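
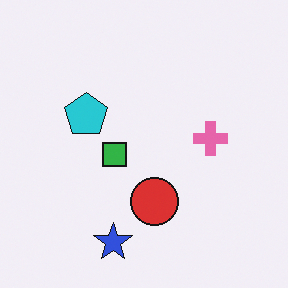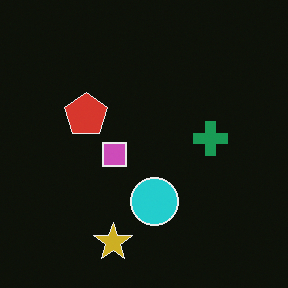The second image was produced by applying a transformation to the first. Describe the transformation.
This is the original image color-inverted (negative).

The light background has become dark and every shape's color is its complement — a photographic negative.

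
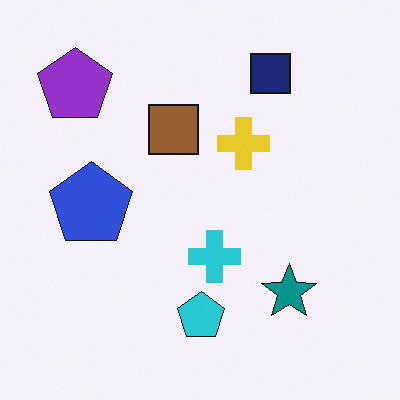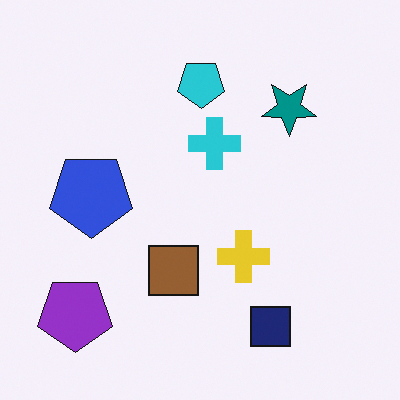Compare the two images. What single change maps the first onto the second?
It was flipped vertically (top ↔ bottom).

The navy square is in the top-right of the first image and the bottom-right of the second — shapes on opposite sides of the horizontal midline have swapped in a mirror flip.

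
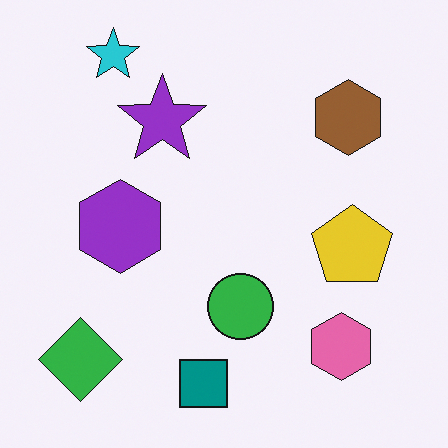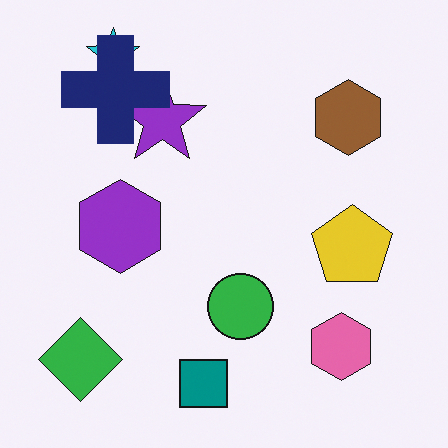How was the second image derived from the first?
Overlaid with an additional navy cross.

A navy cross appears in the second image that is absent from the first.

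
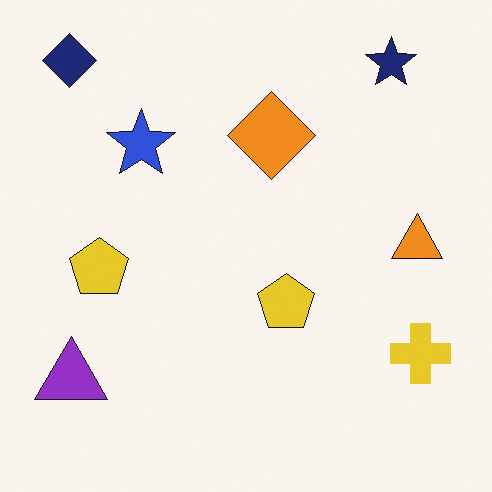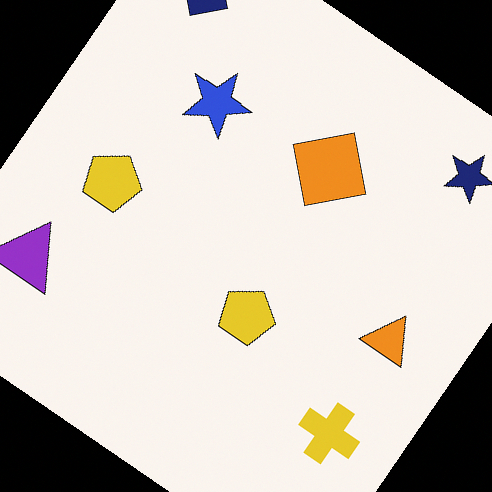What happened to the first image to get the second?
The transformation is: rotated clockwise by a large amount — several tens of degrees.

Every shape is tilted by the same angle and the image corners show triangular fill wedges — a whole-image rotation by a non-right angle.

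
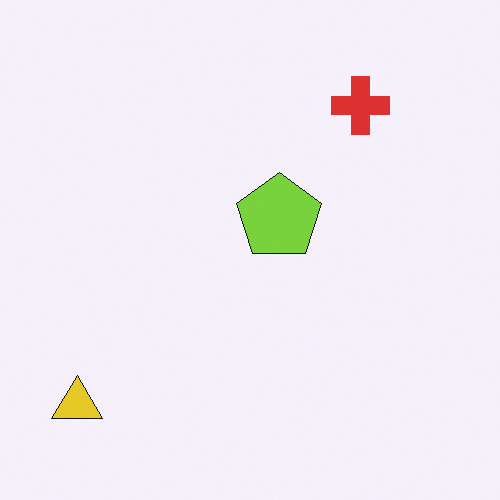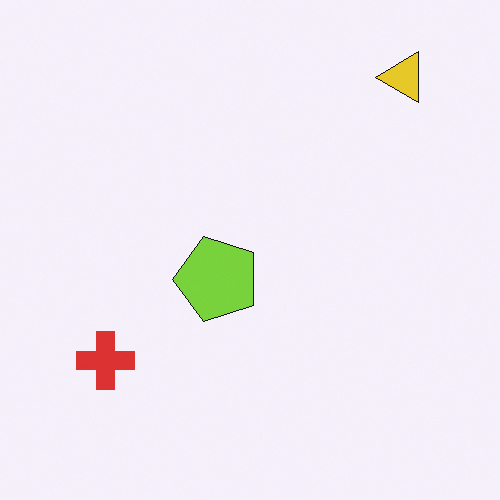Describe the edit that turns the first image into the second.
This is the original image transposed (reflected across the top-left ↔ bottom-right diagonal).

Shapes have swapped their row and column positions — what was in the top-right is now in the bottom-left — a diagonal reflection.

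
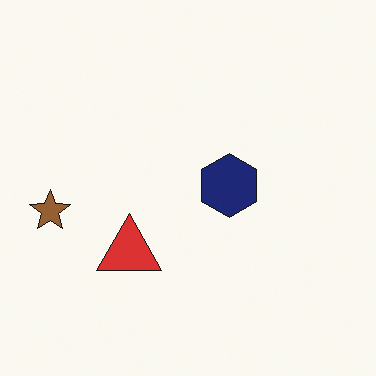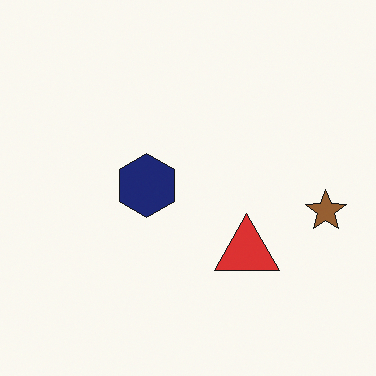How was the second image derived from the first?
Flipped horizontally (left ↔ right).

The brown star is in the left of the first image and the right of the second — shapes on opposite sides of the vertical midline have swapped in a mirror flip.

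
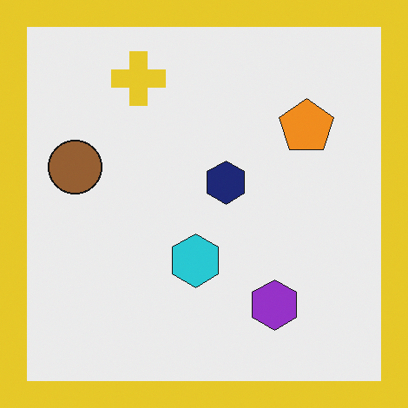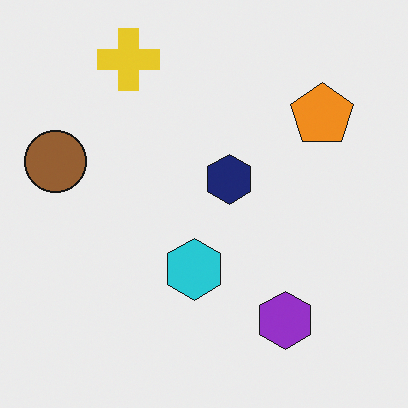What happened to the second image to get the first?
The transformation is: framed with a yellow border.

A solid yellow frame runs around the edge of the first image, with the content slightly shrunk inside it.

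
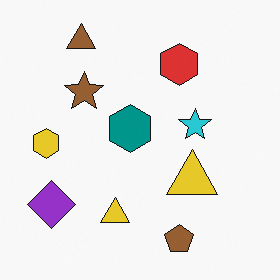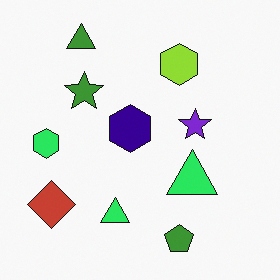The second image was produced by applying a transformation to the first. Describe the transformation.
It was hue-shifted by a moderate amount.

Every shape's color has rotated by the same amount around the hue wheel — a uniform hue shift.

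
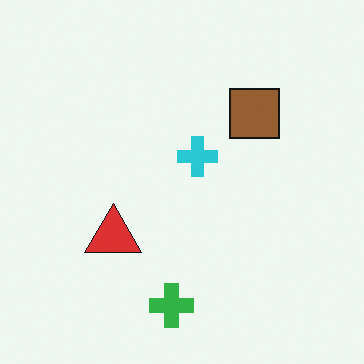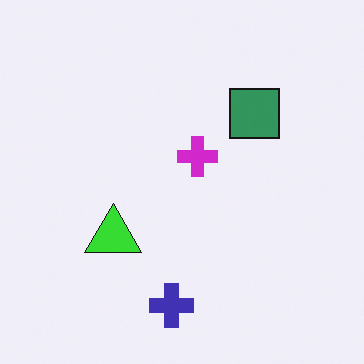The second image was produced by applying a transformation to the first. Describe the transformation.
It was hue-shifted noticeably.

Every shape's color has rotated by the same amount around the hue wheel — a uniform hue shift.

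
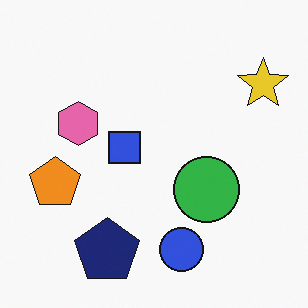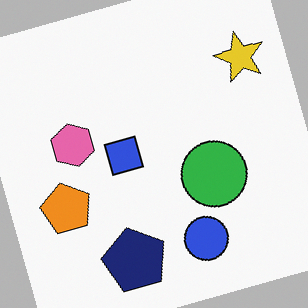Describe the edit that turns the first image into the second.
The transformation is: rotated counter-clockwise by a clearly visible amount.

Every shape is tilted by the same angle and the image corners show triangular fill wedges — a whole-image rotation by a non-right angle.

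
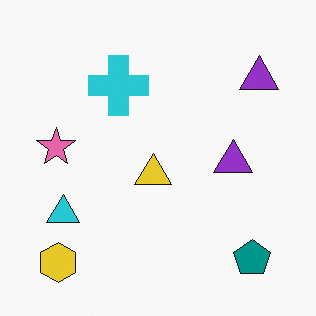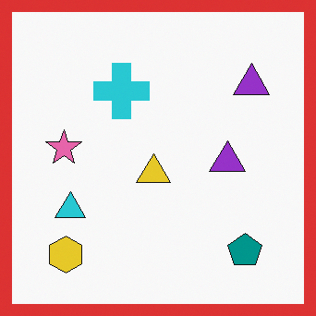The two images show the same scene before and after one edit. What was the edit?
The transformation is: framed with a red border.

A solid red frame runs around the edge of the second image, with the content slightly shrunk inside it.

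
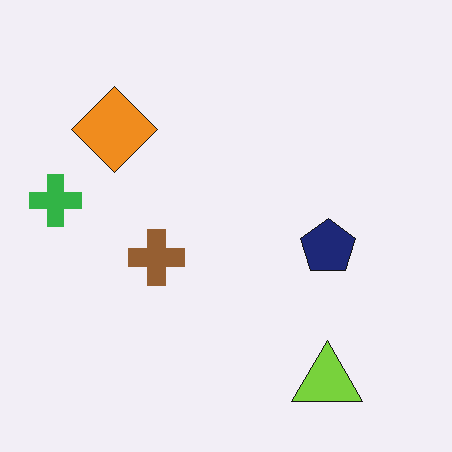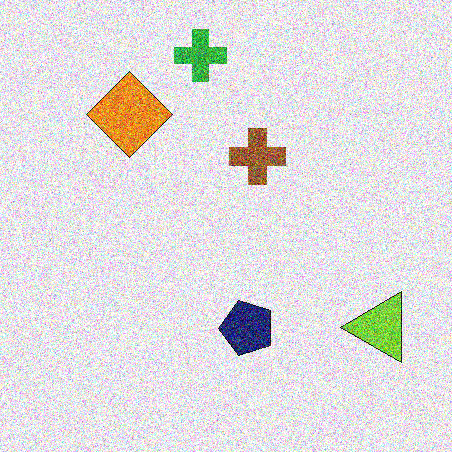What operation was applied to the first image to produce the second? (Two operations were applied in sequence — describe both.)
This is the original image transposed (reflected across the top-left ↔ bottom-right diagonal), then degraded with strong gaussian noise.

Shapes have swapped their row and column positions — what was in the top-right is now in the bottom-left — a diagonal reflection. Random speckle covers the whole image, including the flat background.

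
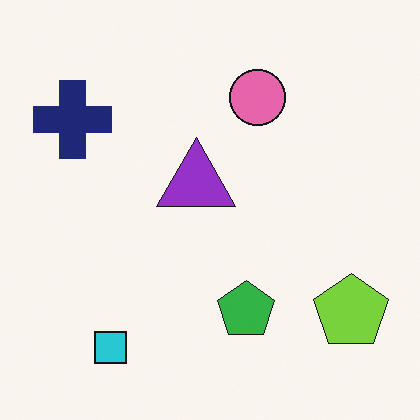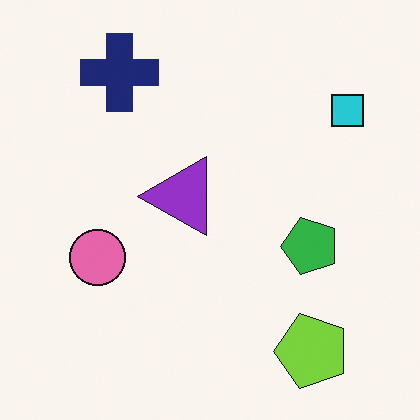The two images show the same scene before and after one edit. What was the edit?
This is the original image transposed (reflected across the top-left ↔ bottom-right diagonal).

Shapes have swapped their row and column positions — what was in the top-right is now in the bottom-left — a diagonal reflection.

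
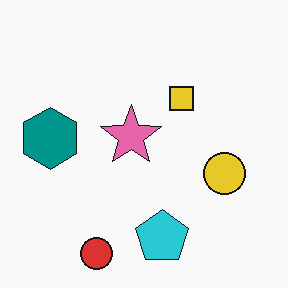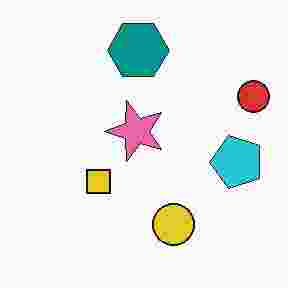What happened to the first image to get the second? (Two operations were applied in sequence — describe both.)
The image was heavily JPEG-compressed with obvious blocking artifacts, then transposed (reflected across the top-left ↔ bottom-right diagonal).

Blocky 8×8 compression artifacts appear around shape edges and the flat background shows ringing — characteristic JPEG degradation. Shapes have swapped their row and column positions — what was in the top-right is now in the bottom-left — a diagonal reflection.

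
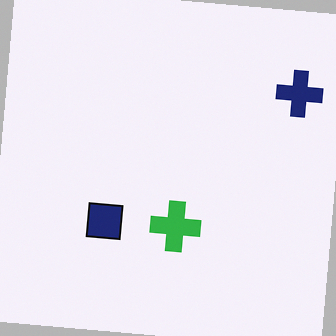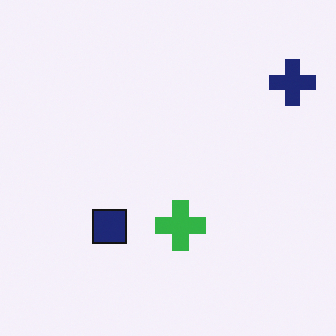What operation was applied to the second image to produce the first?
The transformation is: rotated clockwise by a slight angle.

Every shape is tilted by the same angle and the image corners show triangular fill wedges — a whole-image rotation by a non-right angle.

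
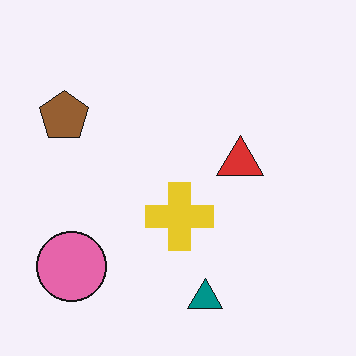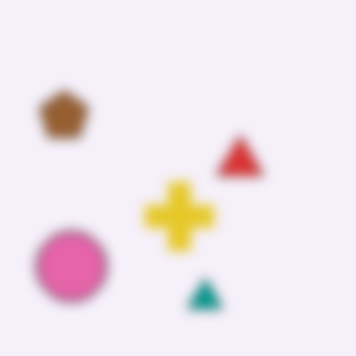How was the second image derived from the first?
The image was strongly gaussian-blurred.

Shape edges and outlines are uniformly softened across the whole image.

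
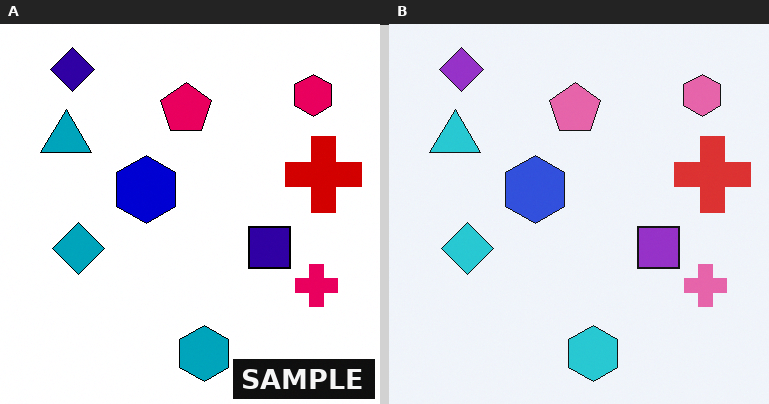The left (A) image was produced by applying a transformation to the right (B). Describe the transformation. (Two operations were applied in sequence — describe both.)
The transformation is: given much higher contrast, then watermarked with the text "SAMPLE" in the lower-right corner.

Tones are pushed away from mid-grey across the whole image — a global contrast change. A dark label reading "SAMPLE" appears in the lower-right corner.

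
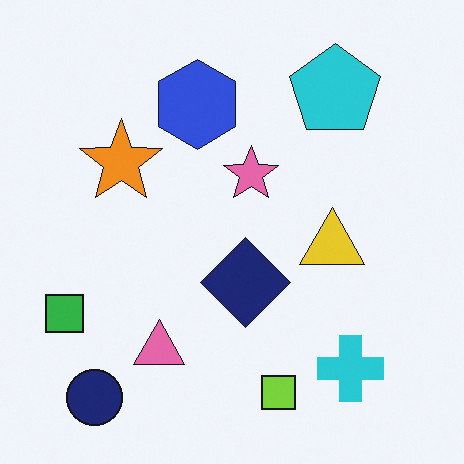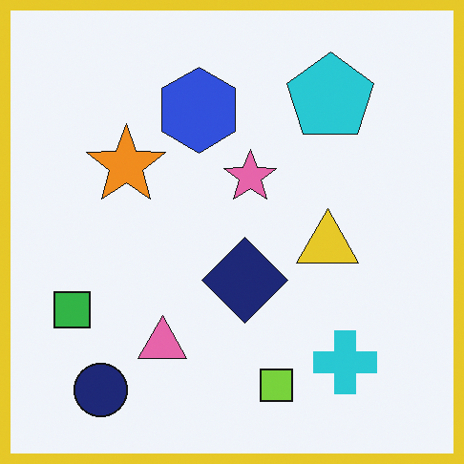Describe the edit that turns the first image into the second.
This is the original image framed with a yellow border.

A solid yellow frame runs around the edge of the second image, with the content slightly shrunk inside it.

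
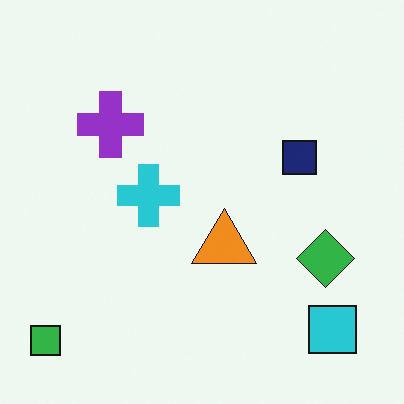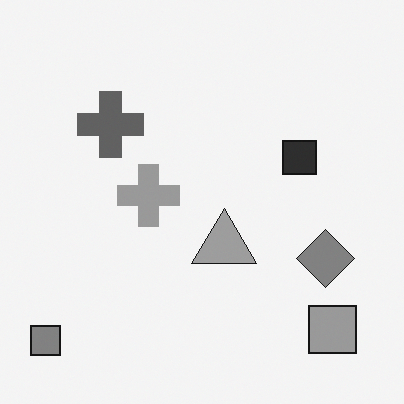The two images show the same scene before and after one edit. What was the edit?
This is the original image converted to grayscale.

All color is removed — every shape is now a shade of grey.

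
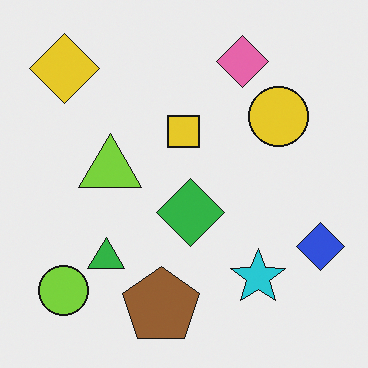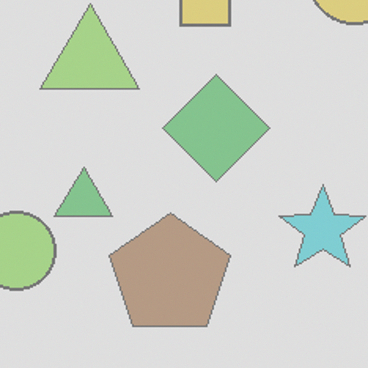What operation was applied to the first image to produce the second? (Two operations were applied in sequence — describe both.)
The second image is the first cropped to a modestly smaller region and rescaled, then given much lower contrast.

The visible shapes are larger and the field of view is narrower; shapes near the original edges may be partly or wholly outside the frame — a crop-and-rescale. Tones are pushed toward mid-grey across the whole image — a global contrast change.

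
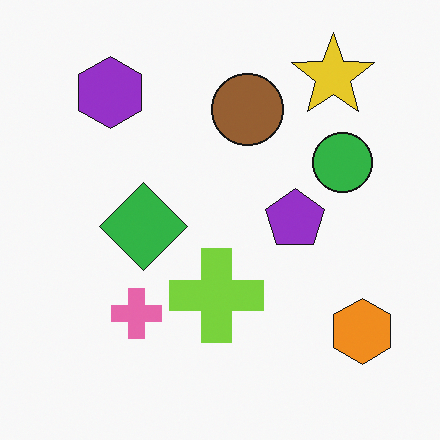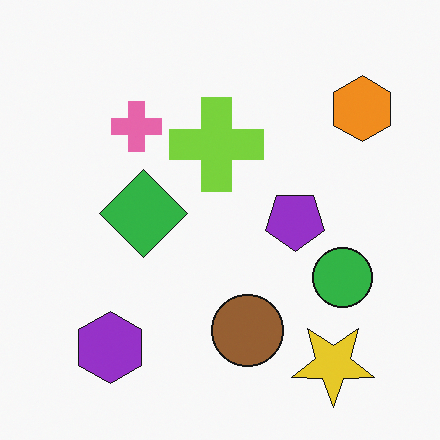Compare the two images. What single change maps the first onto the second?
The transformation is: flipped vertically (top ↔ bottom).

The yellow star is in the top-right of the first image and the bottom-right of the second — shapes on opposite sides of the horizontal midline have swapped in a mirror flip.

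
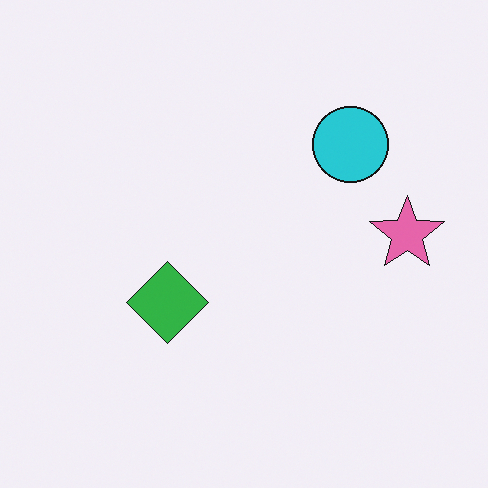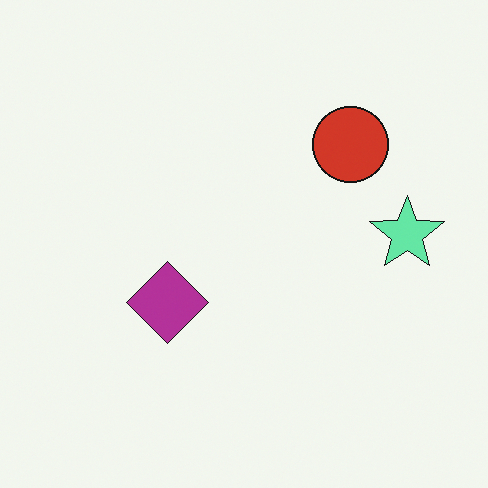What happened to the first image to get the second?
The transformation is: hue-shifted by a large amount.

Every shape's color has rotated by the same amount around the hue wheel — a uniform hue shift.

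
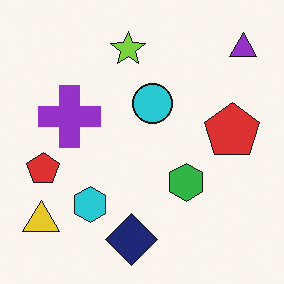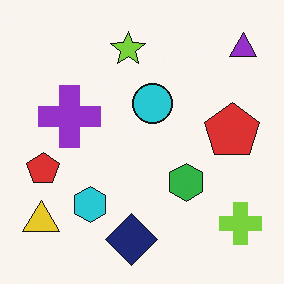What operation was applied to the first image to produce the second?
The transformation is: overlaid with an additional lime cross.

A lime cross appears in the second image that is absent from the first.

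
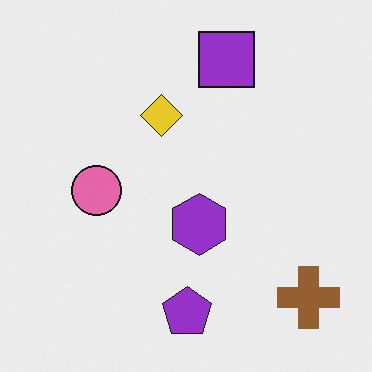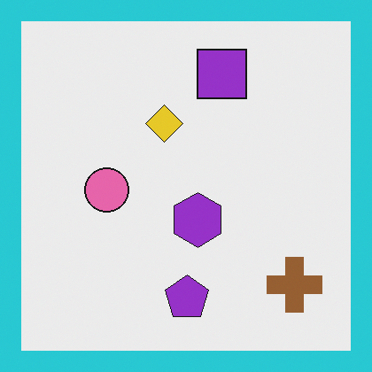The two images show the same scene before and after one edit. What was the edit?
The image was framed with a cyan border.

A solid cyan frame runs around the edge of the second image, with the content slightly shrunk inside it.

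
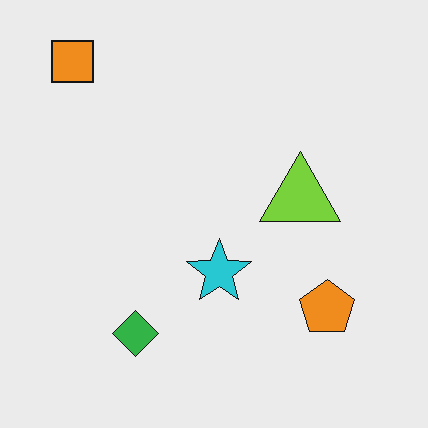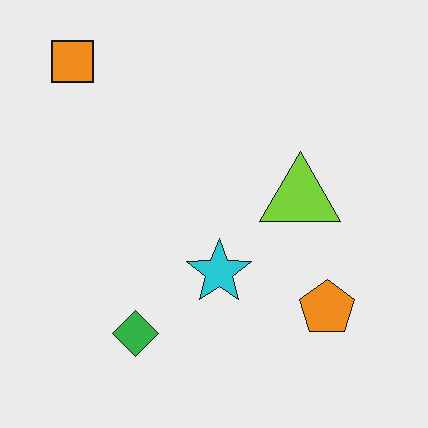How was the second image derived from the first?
This is the original image JPEG-compressed with visible artifacts.

Blocky 8×8 compression artifacts appear around shape edges and the flat background shows ringing — characteristic JPEG degradation.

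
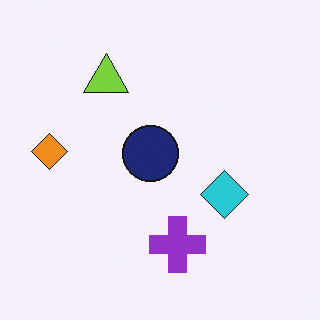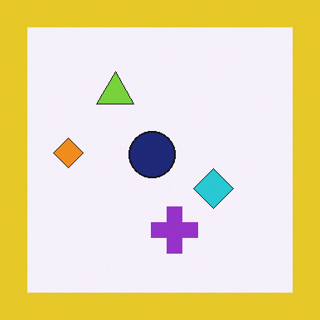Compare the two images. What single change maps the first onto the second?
The transformation is: framed with a yellow border.

A solid yellow frame runs around the edge of the second image, with the content slightly shrunk inside it.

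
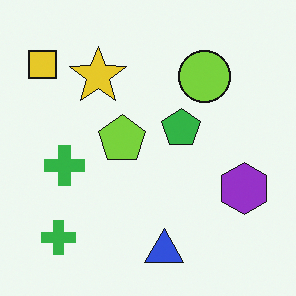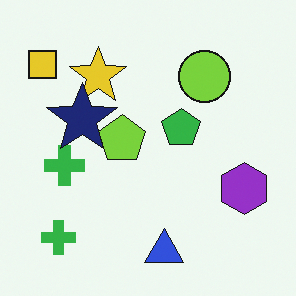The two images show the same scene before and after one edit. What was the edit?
Overlaid with an additional navy star.

A navy star appears in the second image that is absent from the first.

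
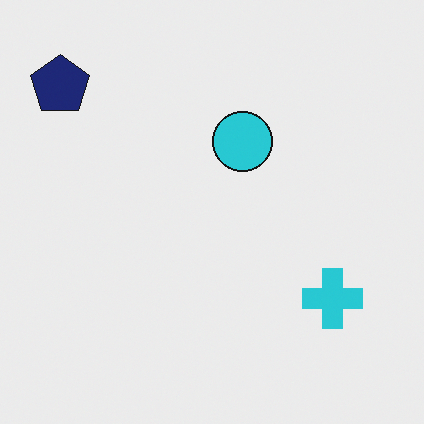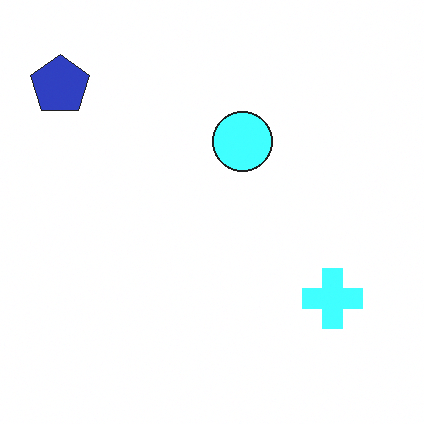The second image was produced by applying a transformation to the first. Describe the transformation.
The image was substantially brightened.

Every pixel — background and shapes alike — is uniformly brightened.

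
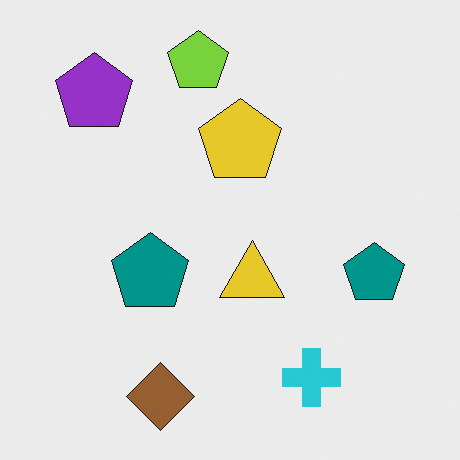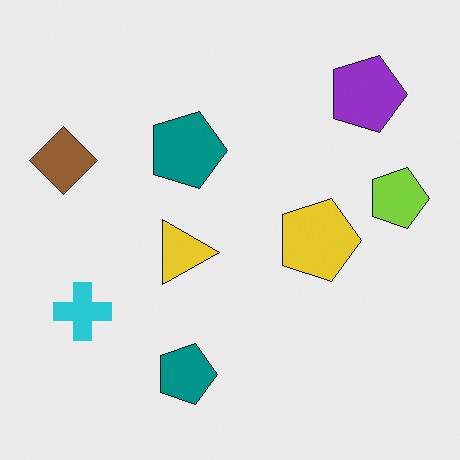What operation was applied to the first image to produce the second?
The image was rotated 90° clockwise.

The purple pentagon sits in the top-left of the first image and the top-right of the second — consistent with a whole-image 90° clockwise rotation.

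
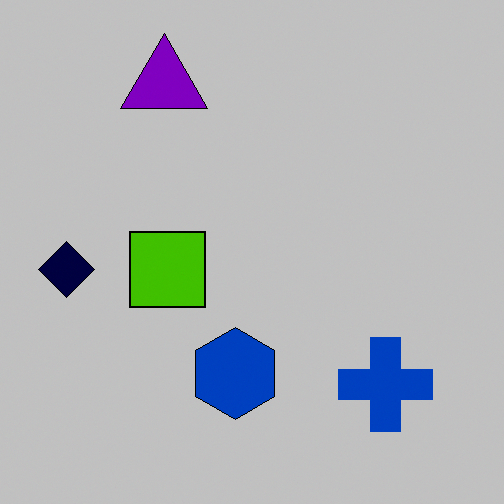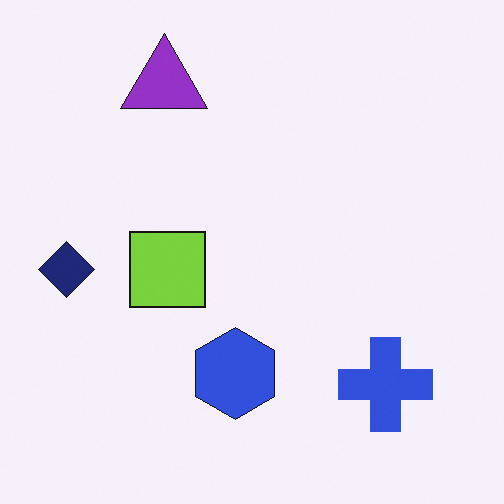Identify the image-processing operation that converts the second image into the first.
This is the original image heavily posterized to just a handful of flat colors.

Each flat color has snapped to a coarser quantized level — most visibly, the near-white background has dropped to a flat grey.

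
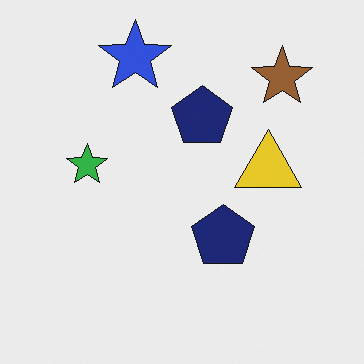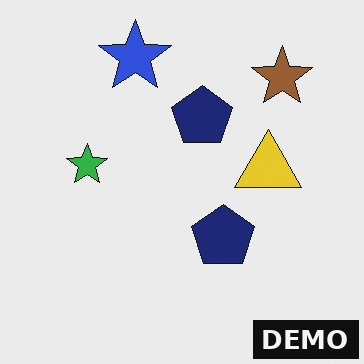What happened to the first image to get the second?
This is the original image watermarked with the text "DEMO" in the lower-right corner.

A dark label reading "DEMO" appears in the lower-right corner.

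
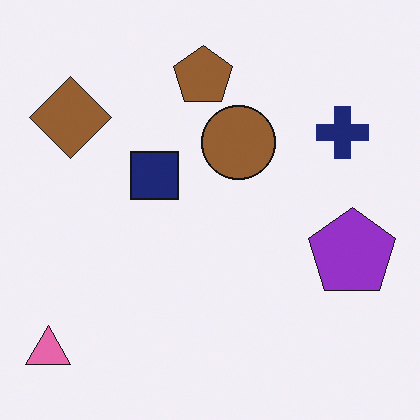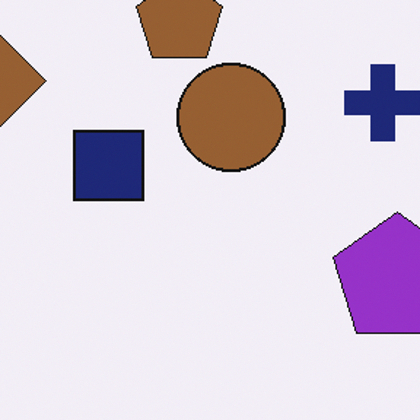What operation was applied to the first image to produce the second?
It was cropped slightly and scaled back up.

The visible shapes are larger and the field of view is narrower; shapes near the original edges may be partly or wholly outside the frame — a crop-and-rescale.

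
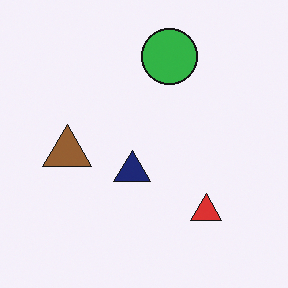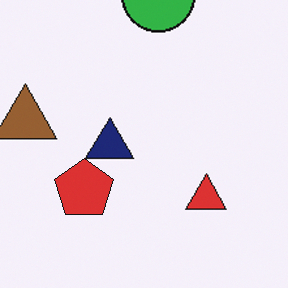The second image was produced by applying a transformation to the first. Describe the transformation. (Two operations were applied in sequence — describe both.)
Cropped slightly and scaled back up, then overlaid with an additional red pentagon.

The visible shapes are larger and the field of view is narrower; shapes near the original edges may be partly or wholly outside the frame — a crop-and-rescale. A red pentagon appears in the second image that is absent from the first.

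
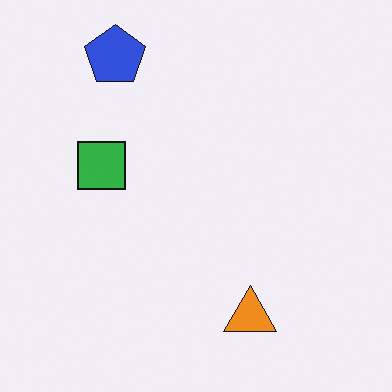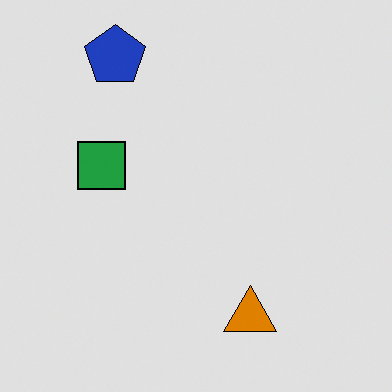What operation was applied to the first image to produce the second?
The second image is the first posterized to a reduced palette.

Each flat color has snapped to a coarser quantized level — most visibly, the near-white background has dropped to a flat grey.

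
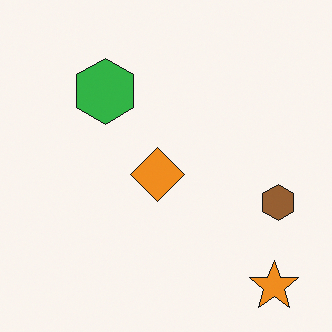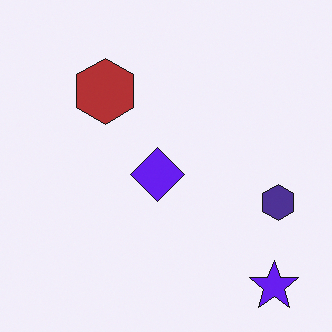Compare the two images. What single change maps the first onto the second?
The second image is the first hue-shifted through roughly half the color wheel.

Every shape's color has rotated by the same amount around the hue wheel — a uniform hue shift.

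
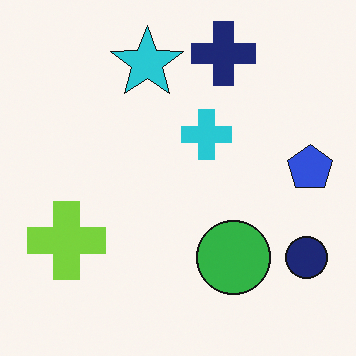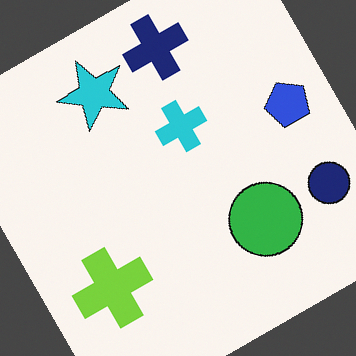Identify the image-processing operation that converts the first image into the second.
It was rotated counter-clockwise by a moderate amount.

Every shape is tilted by the same angle and the image corners show triangular fill wedges — a whole-image rotation by a non-right angle.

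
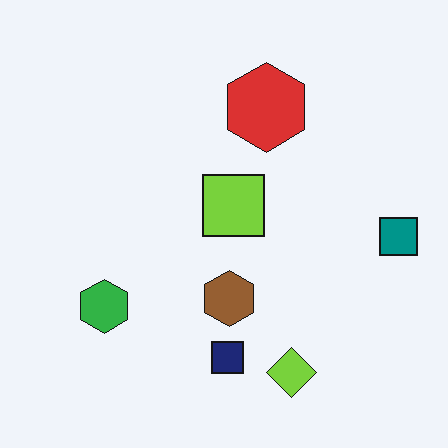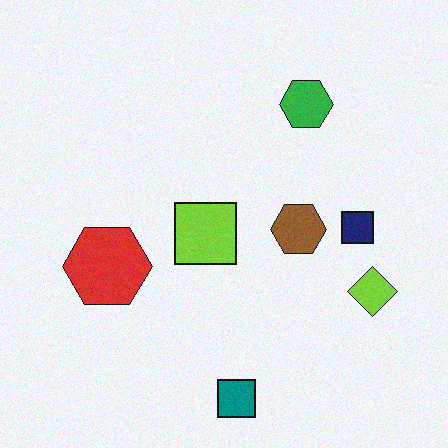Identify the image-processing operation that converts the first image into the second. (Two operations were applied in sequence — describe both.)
The image was degraded with a light layer of grain, then transposed (reflected across the top-left ↔ bottom-right diagonal).

Random speckle covers the whole image, including the flat background. Shapes have swapped their row and column positions — what was in the top-right is now in the bottom-left — a diagonal reflection.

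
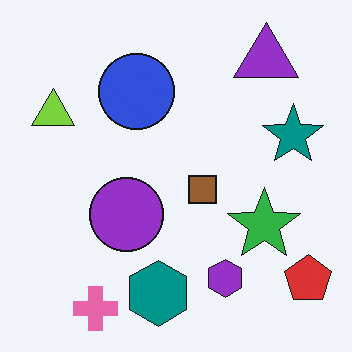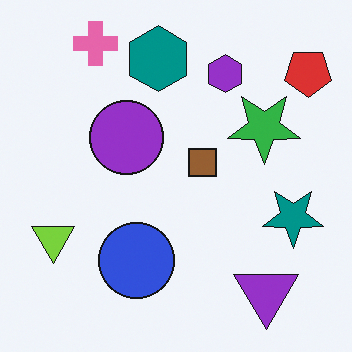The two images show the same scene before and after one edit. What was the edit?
The image was flipped vertically (top ↔ bottom).

The pink cross is in the bottom-left of the first image and the top-left of the second — shapes on opposite sides of the horizontal midline have swapped in a mirror flip.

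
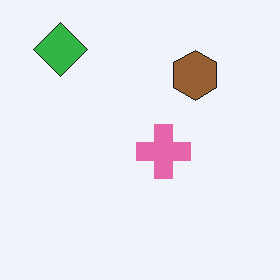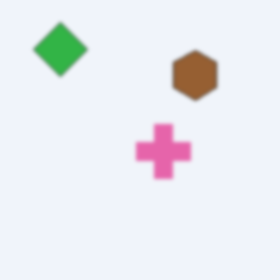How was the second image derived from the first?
The image was lightly blurred.

Shape edges and outlines are uniformly softened across the whole image.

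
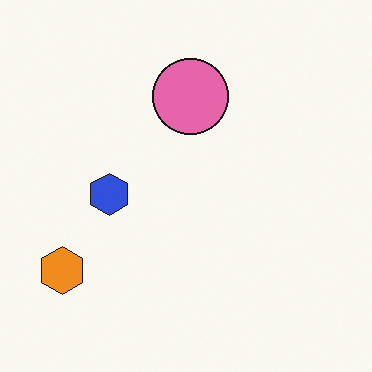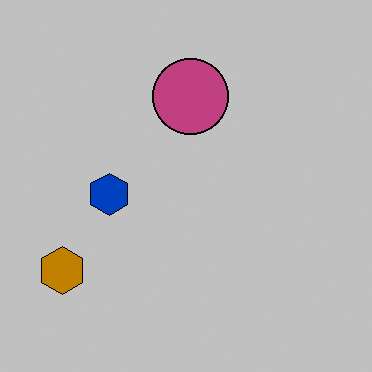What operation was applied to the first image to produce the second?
This is the original image heavily posterized to just a handful of flat colors.

Each flat color has snapped to a coarser quantized level — most visibly, the near-white background has dropped to a flat grey.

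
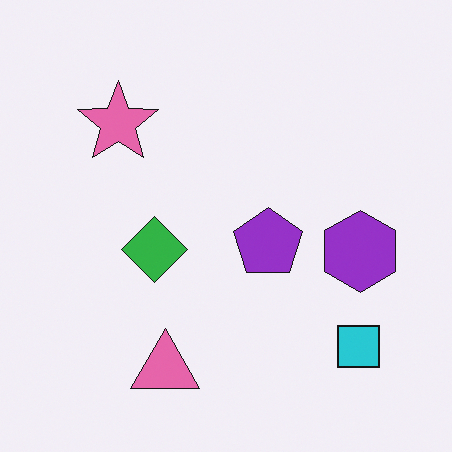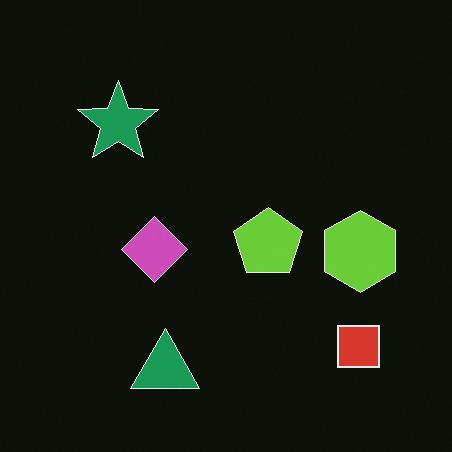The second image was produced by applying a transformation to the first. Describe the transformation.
This is the original image color-inverted (negative).

The light background has become dark and every shape's color is its complement — a photographic negative.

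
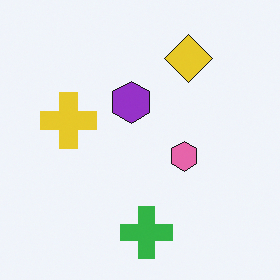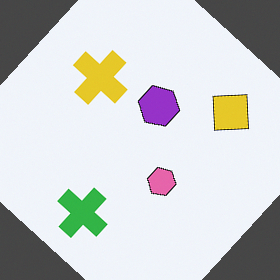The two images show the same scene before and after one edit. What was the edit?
It was rotated clockwise by a large amount — several tens of degrees.

Every shape is tilted by the same angle and the image corners show triangular fill wedges — a whole-image rotation by a non-right angle.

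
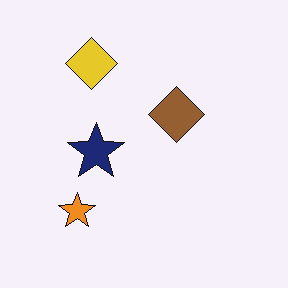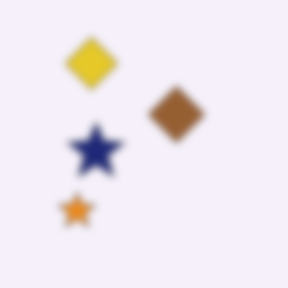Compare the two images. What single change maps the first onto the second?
Noticeably gaussian-blurred.

Shape edges and outlines are uniformly softened across the whole image.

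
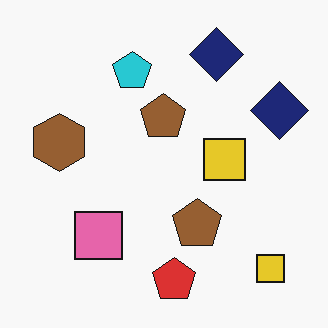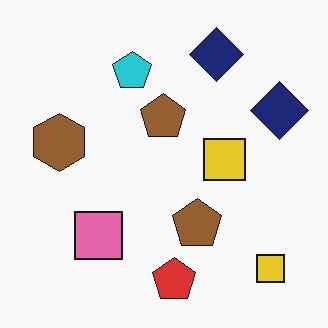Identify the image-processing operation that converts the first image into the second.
This is the original image JPEG-compressed with visible artifacts.

Blocky 8×8 compression artifacts appear around shape edges and the flat background shows ringing — characteristic JPEG degradation.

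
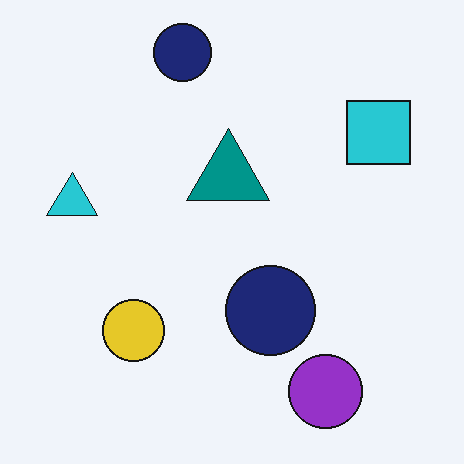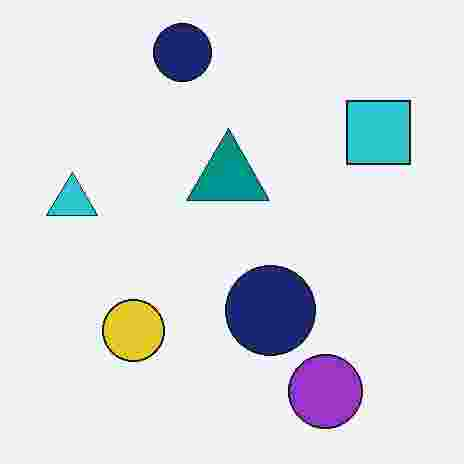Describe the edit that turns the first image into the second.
It was degraded with heavy JPEG compression.

Blocky 8×8 compression artifacts appear around shape edges and the flat background shows ringing — characteristic JPEG degradation.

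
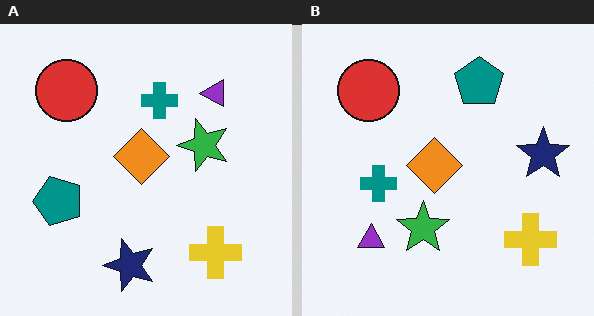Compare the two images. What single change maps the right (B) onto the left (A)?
The transformation is: transposed (reflected across the top-left ↔ bottom-right diagonal).

Shapes have swapped their row and column positions — what was in the top-right is now in the bottom-left — a diagonal reflection.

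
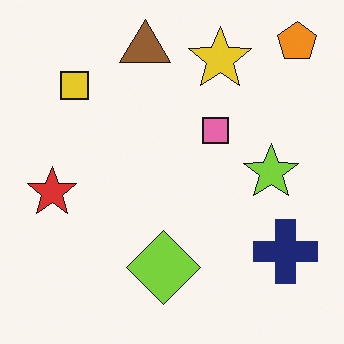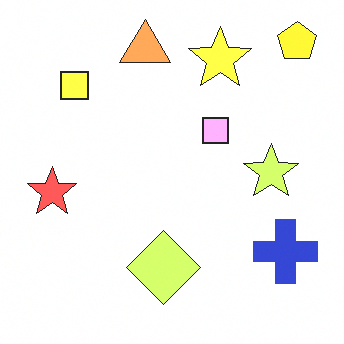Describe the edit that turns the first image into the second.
The transformation is: noticeably brightened.

Every pixel — background and shapes alike — is uniformly brightened.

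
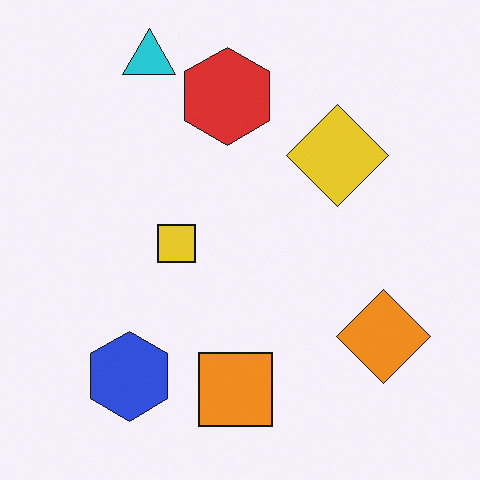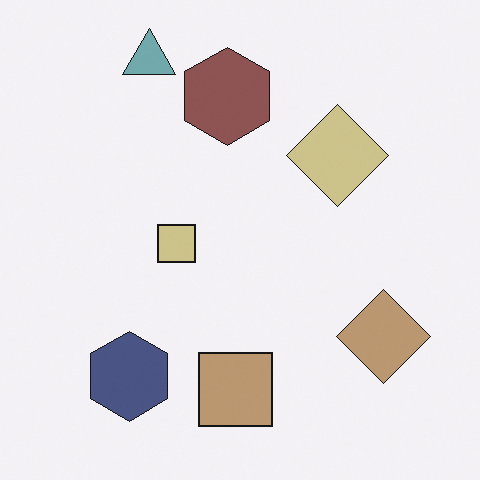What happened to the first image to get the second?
The second image is the first heavily desaturated.

All colors are more muted and greyish — a global saturation change.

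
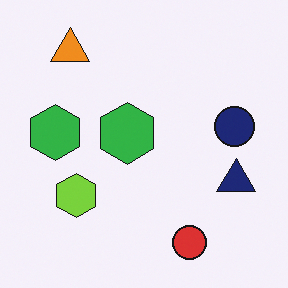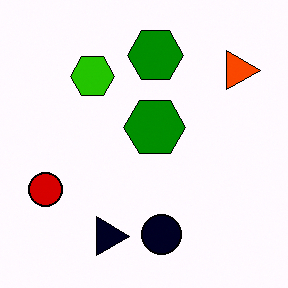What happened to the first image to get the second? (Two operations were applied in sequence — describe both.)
This is the original image given much higher contrast, then rotated 90° clockwise.

Tones are pushed away from mid-grey across the whole image — a global contrast change. The orange triangle sits in the top-left of the first image and the top-right of the second — consistent with a whole-image 90° clockwise rotation.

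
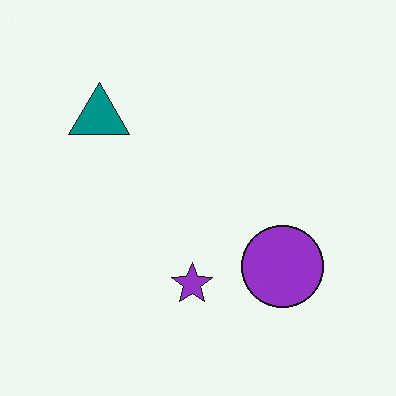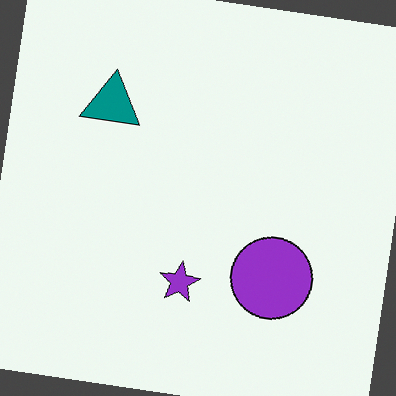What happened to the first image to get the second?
Rotated clockwise by a small amount.

Every shape is tilted by the same angle and the image corners show triangular fill wedges — a whole-image rotation by a non-right angle.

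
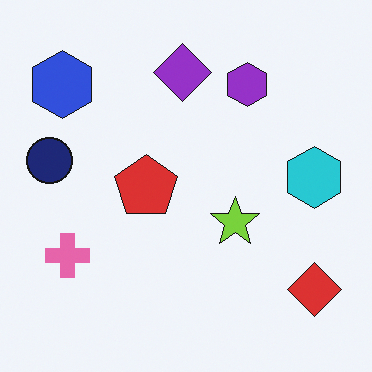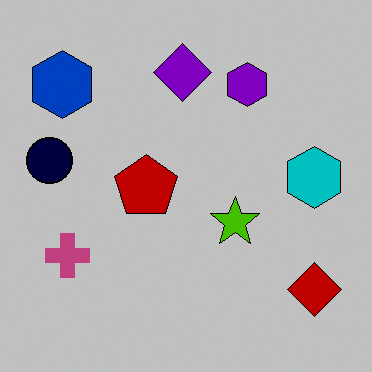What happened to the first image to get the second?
Heavily posterized to just a handful of flat colors.

Each flat color has snapped to a coarser quantized level — most visibly, the near-white background has dropped to a flat grey.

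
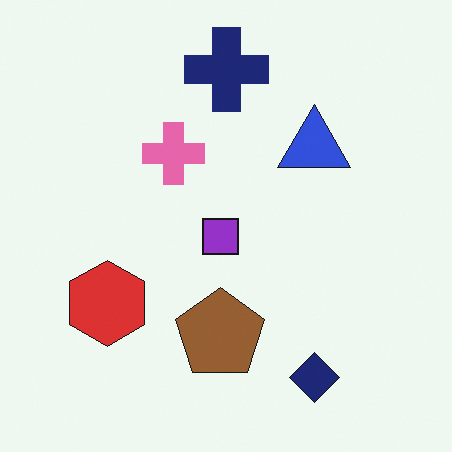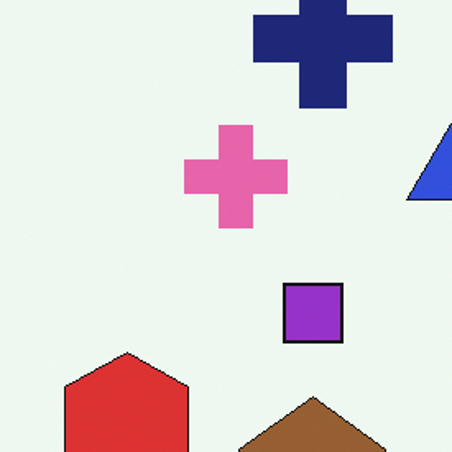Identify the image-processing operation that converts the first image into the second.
The image was cropped tightly and scaled back up.

The visible shapes are larger and the field of view is narrower; shapes near the original edges may be partly or wholly outside the frame — a crop-and-rescale.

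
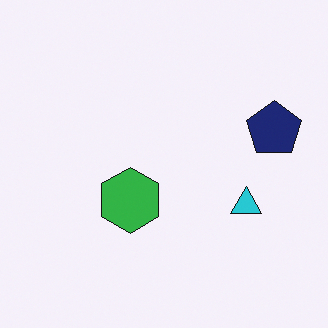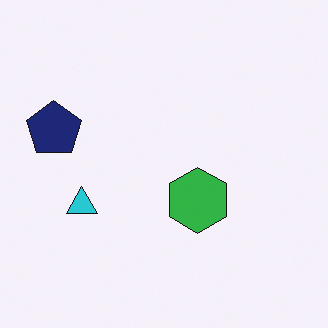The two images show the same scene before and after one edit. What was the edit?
The second image is the first flipped horizontally (left ↔ right).

The navy pentagon is in the right of the first image and the left of the second — shapes on opposite sides of the vertical midline have swapped in a mirror flip.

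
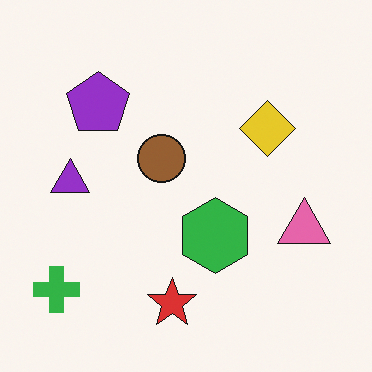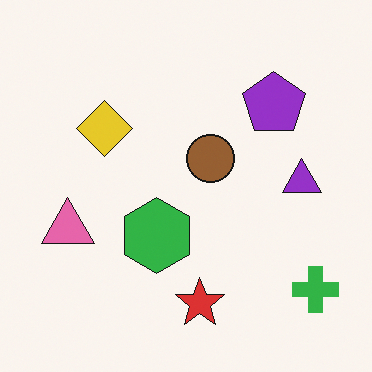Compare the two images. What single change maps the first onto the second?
This is the original image flipped horizontally (left ↔ right).

The green cross is in the bottom-left of the first image and the bottom-right of the second — shapes on opposite sides of the vertical midline have swapped in a mirror flip.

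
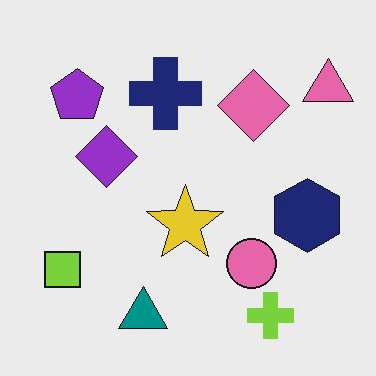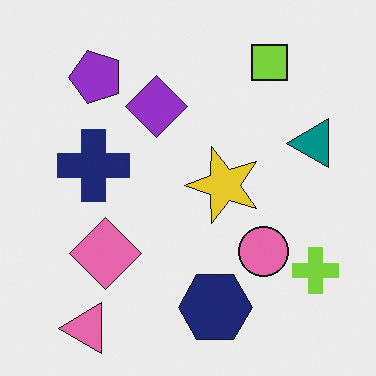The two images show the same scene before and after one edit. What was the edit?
The transformation is: transposed (reflected across the top-left ↔ bottom-right diagonal).

Shapes have swapped their row and column positions — what was in the top-right is now in the bottom-left — a diagonal reflection.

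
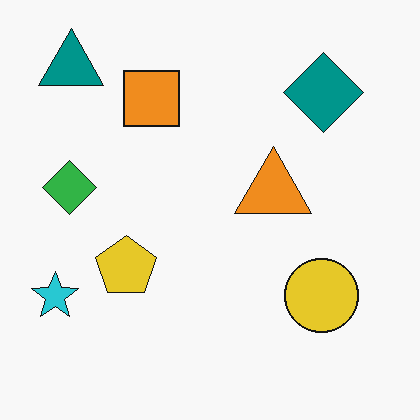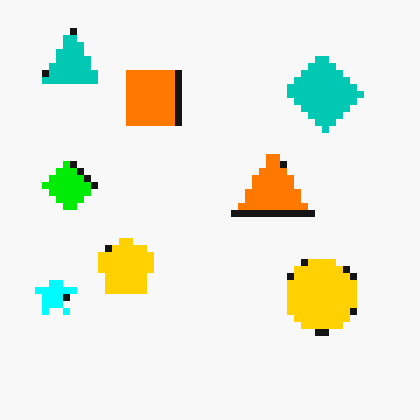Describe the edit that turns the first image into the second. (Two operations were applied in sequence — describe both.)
The transformation is: moderately pixelated, then heavily oversaturated.

Shapes are reduced to large square blocks; fine edges and outlines are lost — a downscale-then-upscale (mosaic) effect. All colors are more vivid — a global saturation change.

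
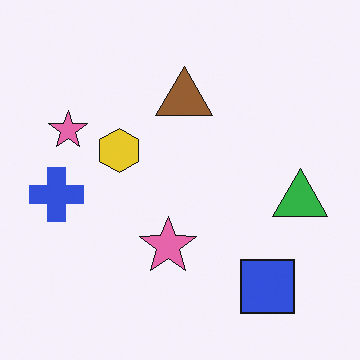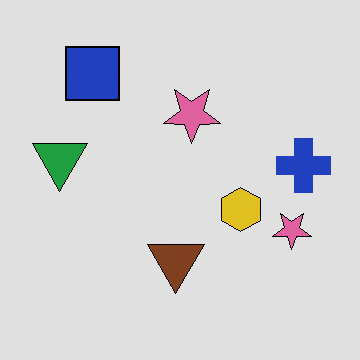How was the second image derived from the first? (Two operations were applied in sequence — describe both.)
This is the original image rotated 180°, then posterized to a reduced palette.

The blue square sits in the bottom-right of the first image and the top-left of the second — consistent with a whole-image 180° rotation. Each flat color has snapped to a coarser quantized level — most visibly, the near-white background has dropped to a flat grey.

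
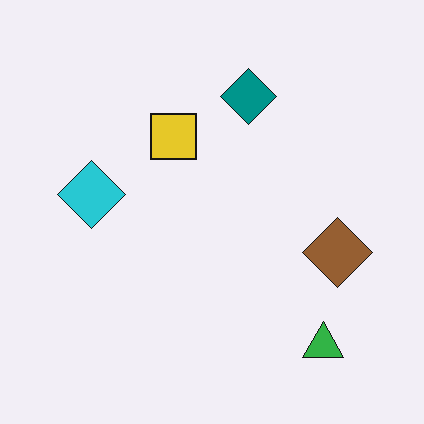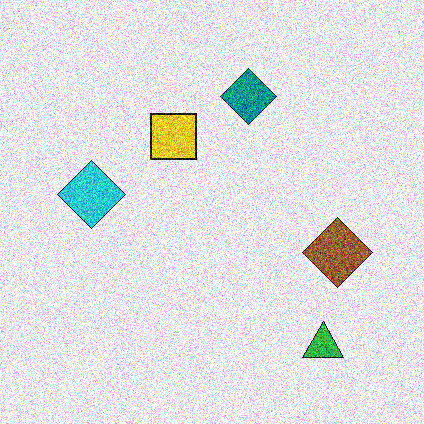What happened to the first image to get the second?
It was degraded with a thick layer of grain.

Random speckle covers the whole image, including the flat background.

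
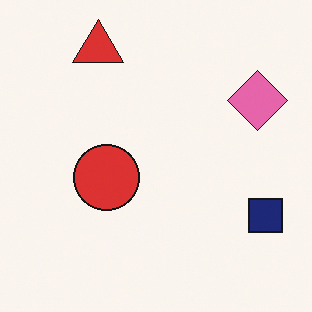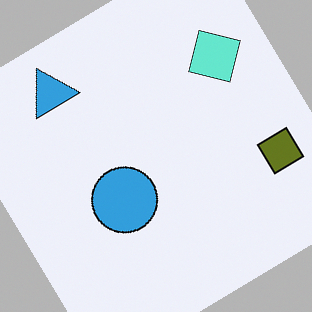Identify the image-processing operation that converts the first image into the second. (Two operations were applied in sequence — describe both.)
It was hue-shifted through roughly half the color wheel, then rotated counter-clockwise by a large amount — several tens of degrees.

Every shape's color has rotated by the same amount around the hue wheel — a uniform hue shift. Every shape is tilted by the same angle and the image corners show triangular fill wedges — a whole-image rotation by a non-right angle.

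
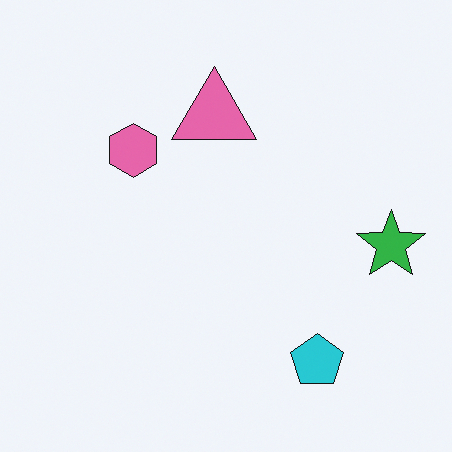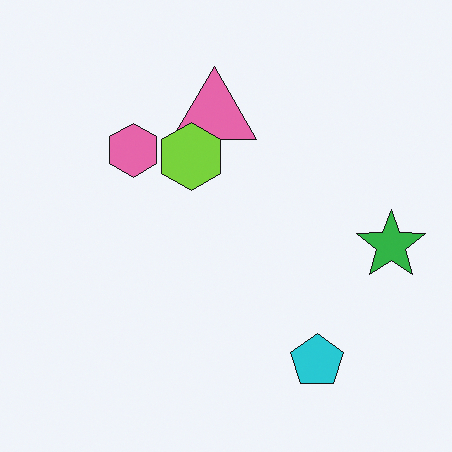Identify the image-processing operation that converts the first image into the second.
The image was overlaid with an additional lime hexagon.

A lime hexagon appears in the second image that is absent from the first.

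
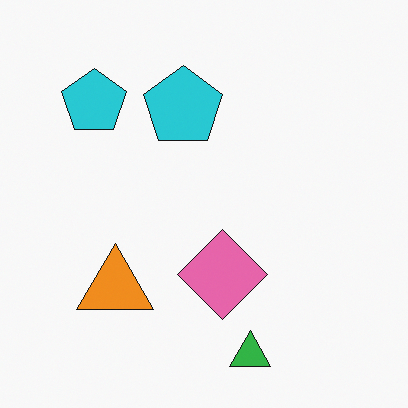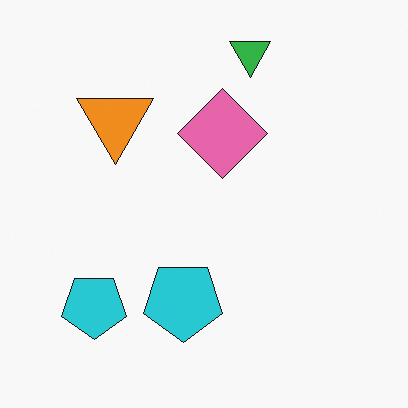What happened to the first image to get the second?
The second image is the first flipped vertically (top ↔ bottom).

The green triangle is in the bottom of the first image and the top of the second — shapes on opposite sides of the horizontal midline have swapped in a mirror flip.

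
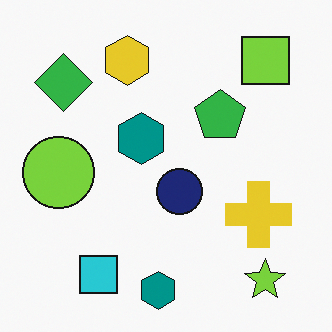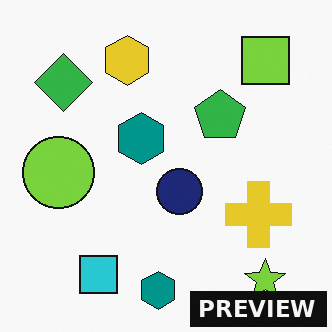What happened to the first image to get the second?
It was watermarked with the text "PREVIEW" in the lower-right corner.

A dark label reading "PREVIEW" appears in the lower-right corner.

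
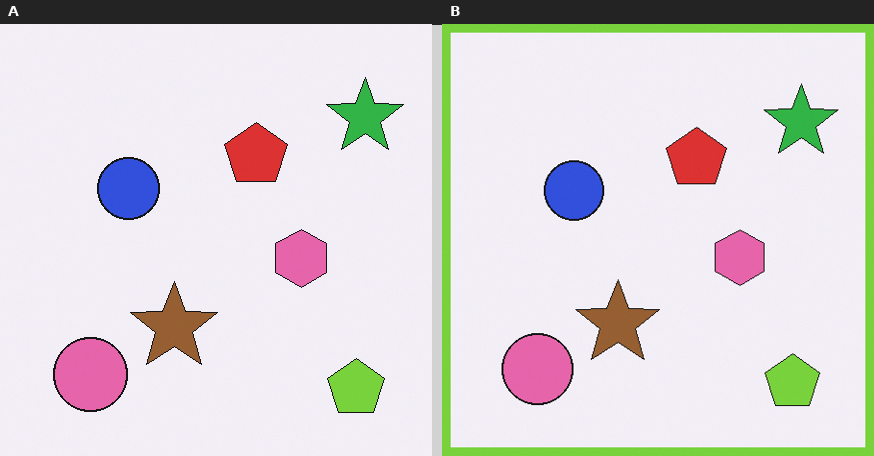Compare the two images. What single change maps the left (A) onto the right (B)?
Framed with a lime border.

A solid lime frame runs around the edge of the right (B) image, with the content slightly shrunk inside it.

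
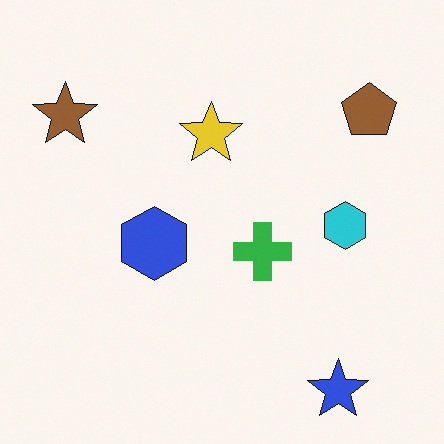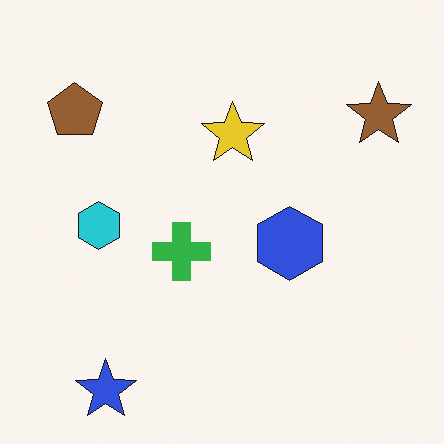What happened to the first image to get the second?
Flipped horizontally (left ↔ right).

The brown star is in the top-left of the first image and the top-right of the second — shapes on opposite sides of the vertical midline have swapped in a mirror flip.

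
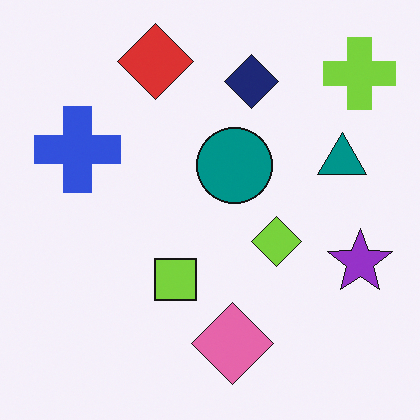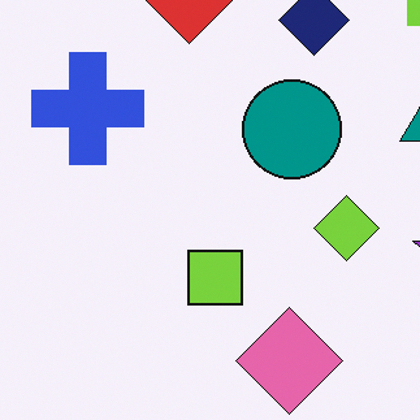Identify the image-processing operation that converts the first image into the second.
The transformation is: cropped to a modestly smaller region and rescaled.

The visible shapes are larger and the field of view is narrower; shapes near the original edges may be partly or wholly outside the frame — a crop-and-rescale.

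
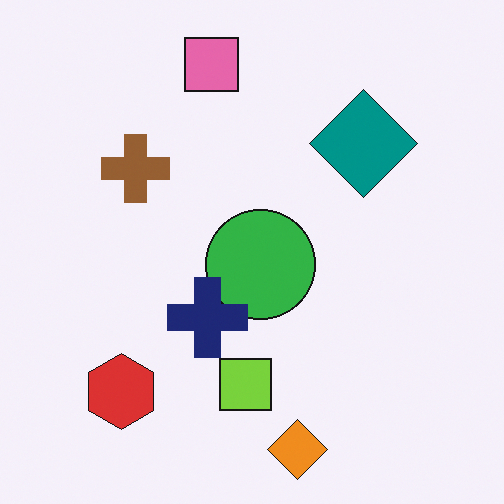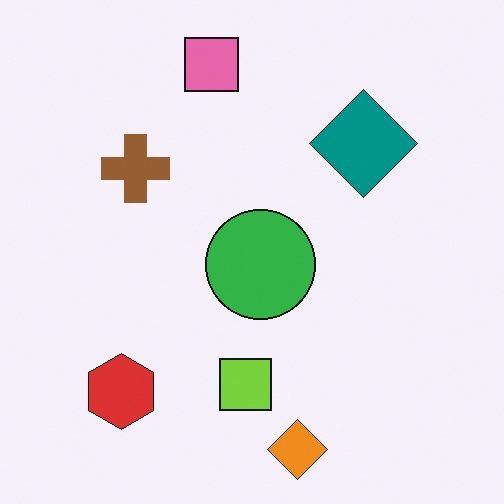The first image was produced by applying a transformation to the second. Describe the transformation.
It was overlaid with an additional navy cross.

A navy cross appears in the first image that is absent from the second.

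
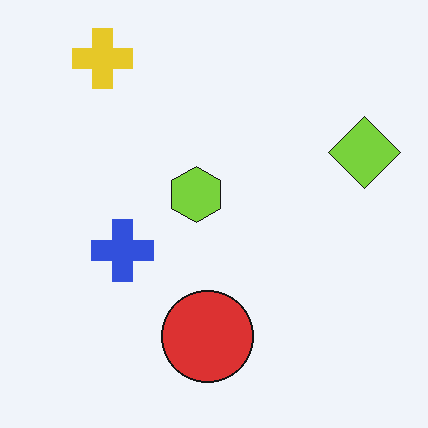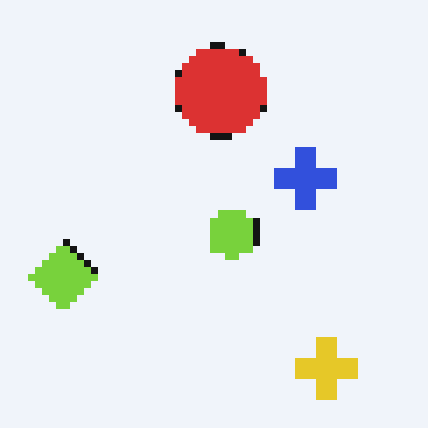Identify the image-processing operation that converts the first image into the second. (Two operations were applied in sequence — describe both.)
The image was rotated 180°, then moderately pixelated.

The yellow cross sits in the top-left of the first image and the bottom-right of the second — consistent with a whole-image 180° rotation. Shapes are reduced to large square blocks; fine edges and outlines are lost — a downscale-then-upscale (mosaic) effect.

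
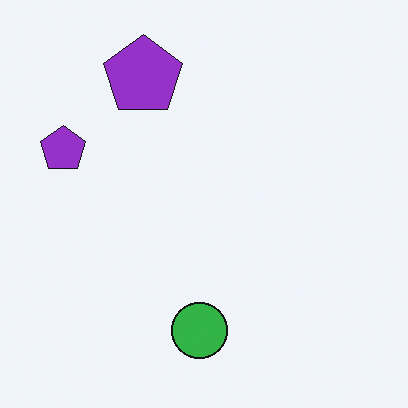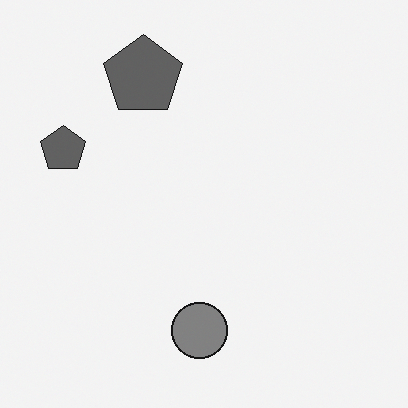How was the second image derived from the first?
It was converted to grayscale.

All color is removed — every shape is now a shade of grey.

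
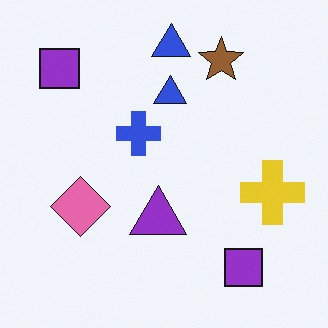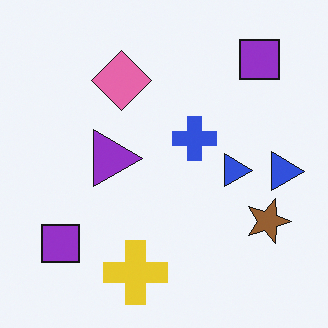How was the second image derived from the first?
Rotated 90° clockwise.

The brown star sits in the top-right of the first image and the bottom-right of the second — consistent with a whole-image 90° clockwise rotation.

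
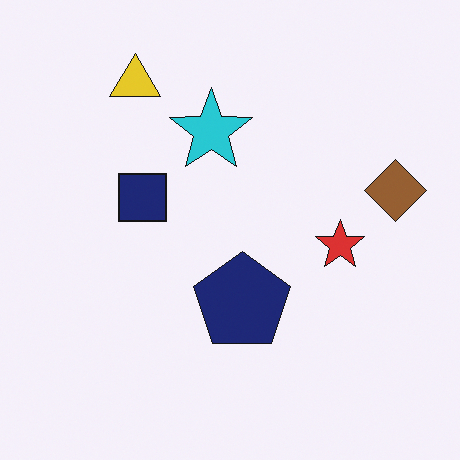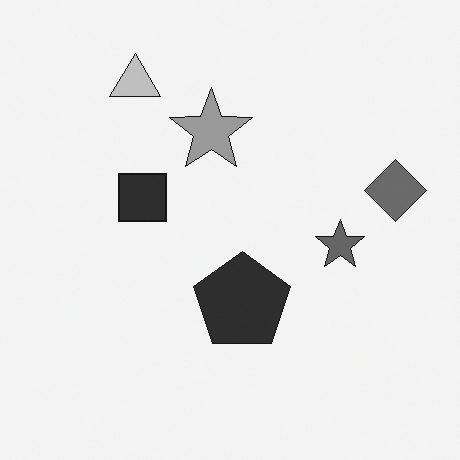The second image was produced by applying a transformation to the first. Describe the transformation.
Converted to grayscale.

All color is removed — every shape is now a shade of grey.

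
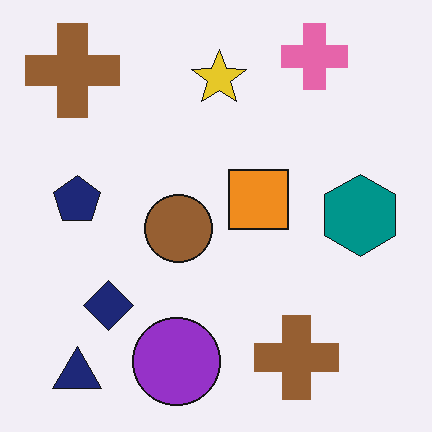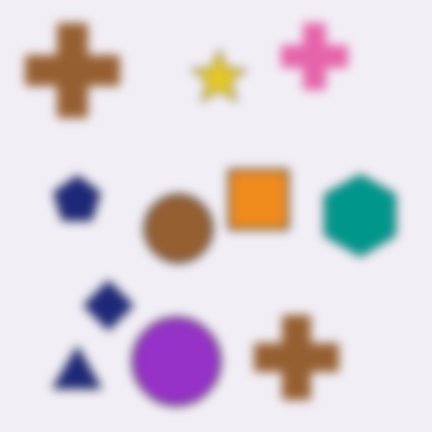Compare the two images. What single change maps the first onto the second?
Strongly gaussian-blurred.

Shape edges and outlines are uniformly softened across the whole image.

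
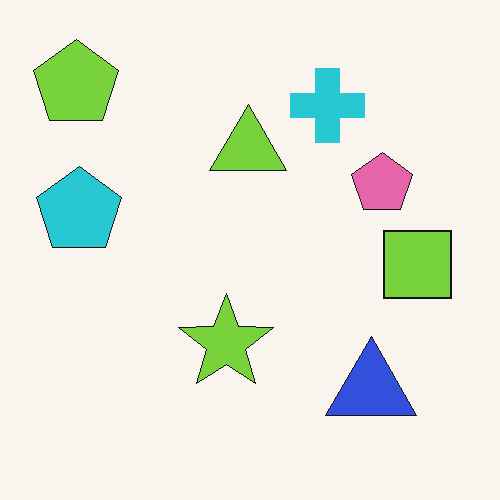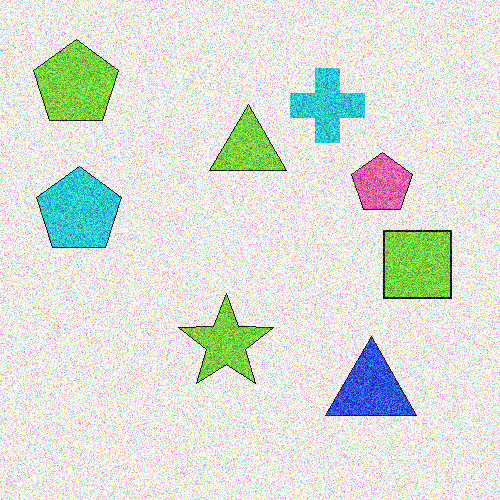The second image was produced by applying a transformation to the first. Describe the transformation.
The second image is the first degraded with strong gaussian noise.

Random speckle covers the whole image, including the flat background.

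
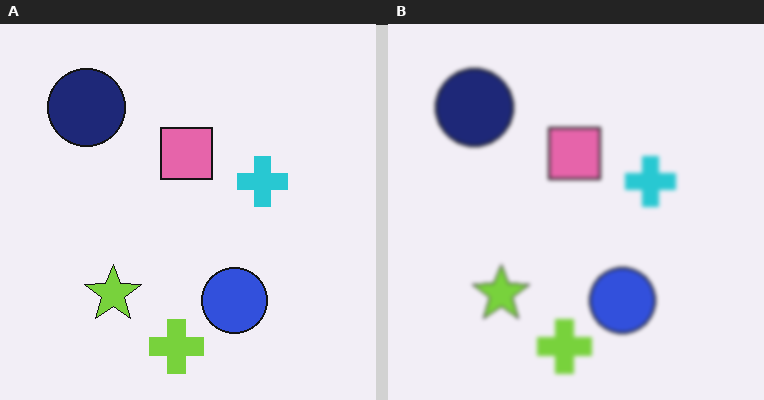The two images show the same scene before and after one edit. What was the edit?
This is the original image lightly blurred.

Shape edges and outlines are uniformly softened across the whole image.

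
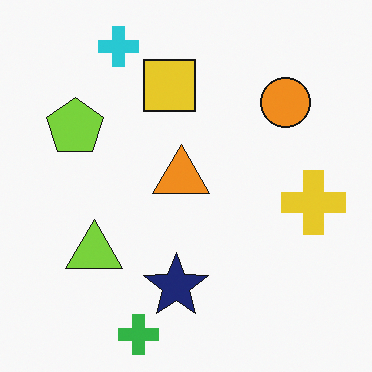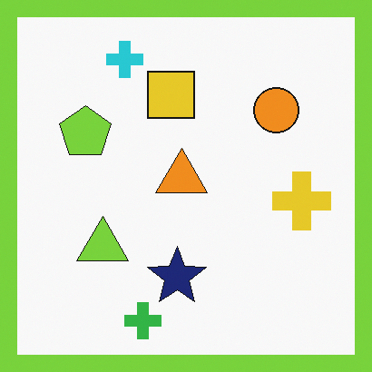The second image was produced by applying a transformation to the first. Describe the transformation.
Framed with a lime border.

A solid lime frame runs around the edge of the second image, with the content slightly shrunk inside it.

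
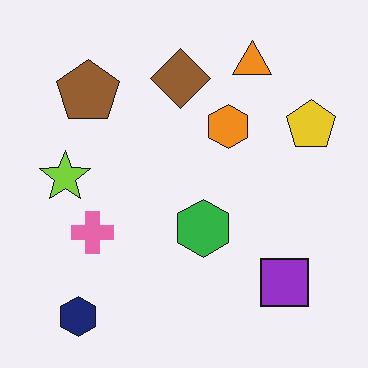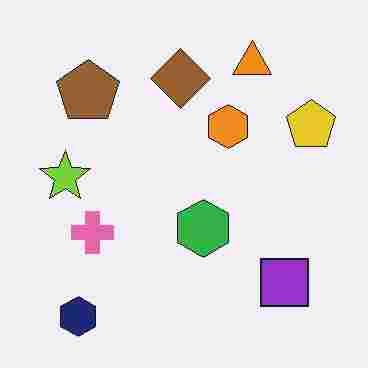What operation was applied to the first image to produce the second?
The second image is the first degraded with heavy JPEG compression.

Blocky 8×8 compression artifacts appear around shape edges and the flat background shows ringing — characteristic JPEG degradation.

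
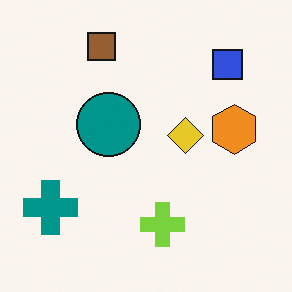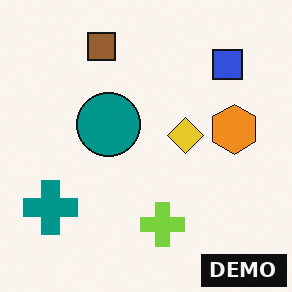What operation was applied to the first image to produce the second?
The transformation is: watermarked with the text "DEMO" in the lower-right corner.

A dark label reading "DEMO" appears in the lower-right corner.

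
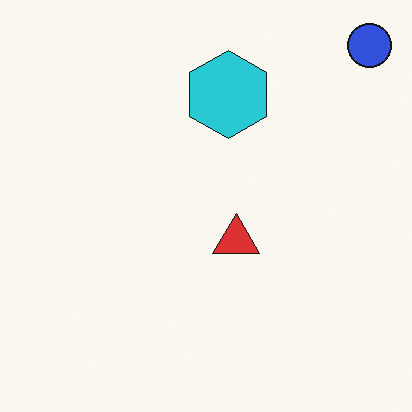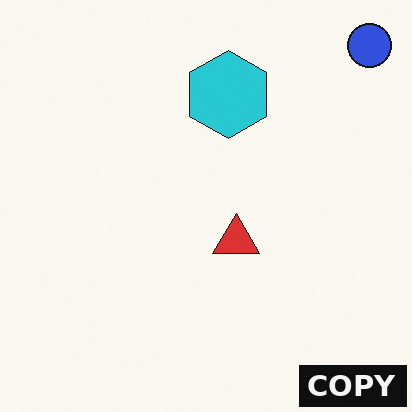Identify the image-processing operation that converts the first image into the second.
The second image is the first watermarked with the text "COPY" in the lower-right corner.

A dark label reading "COPY" appears in the lower-right corner.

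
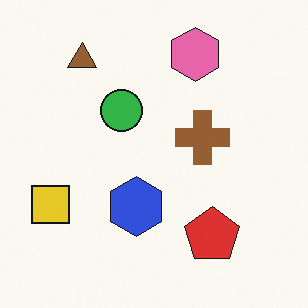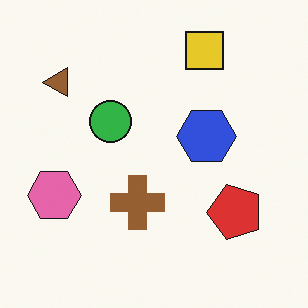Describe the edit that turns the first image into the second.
The second image is the first transposed (reflected across the top-left ↔ bottom-right diagonal).

Shapes have swapped their row and column positions — what was in the top-right is now in the bottom-left — a diagonal reflection.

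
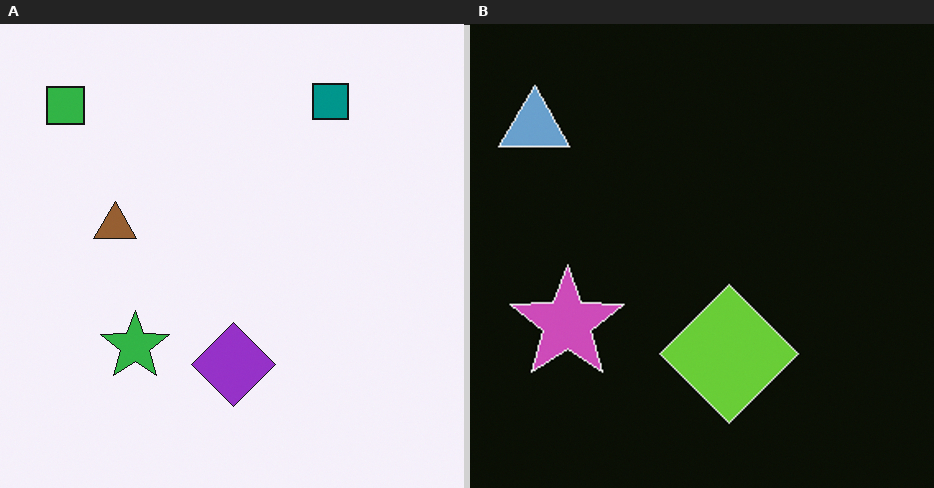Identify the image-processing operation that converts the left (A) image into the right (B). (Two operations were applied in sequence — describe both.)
Cropped tightly and scaled back up, then color-inverted (negative).

The visible shapes are larger and the field of view is narrower; shapes near the original edges may be partly or wholly outside the frame — a crop-and-rescale. The light background has become dark and every shape's color is its complement — a photographic negative.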